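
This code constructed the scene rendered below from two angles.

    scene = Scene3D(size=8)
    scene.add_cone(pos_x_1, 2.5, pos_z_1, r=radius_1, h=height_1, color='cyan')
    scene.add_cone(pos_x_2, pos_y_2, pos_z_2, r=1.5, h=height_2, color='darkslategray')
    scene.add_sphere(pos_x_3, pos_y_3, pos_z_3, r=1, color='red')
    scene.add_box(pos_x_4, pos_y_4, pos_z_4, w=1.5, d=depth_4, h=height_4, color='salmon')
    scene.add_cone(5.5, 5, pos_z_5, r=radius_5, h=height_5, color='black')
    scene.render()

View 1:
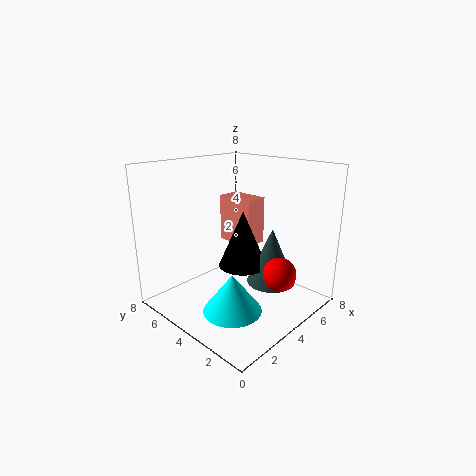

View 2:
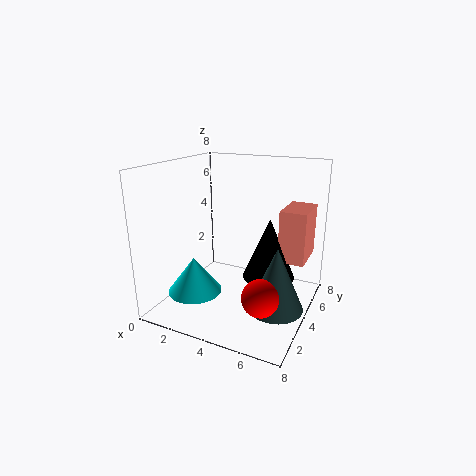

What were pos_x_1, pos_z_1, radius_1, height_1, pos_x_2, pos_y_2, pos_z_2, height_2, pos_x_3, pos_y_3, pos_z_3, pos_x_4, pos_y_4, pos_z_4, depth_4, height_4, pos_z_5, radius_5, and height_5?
pos_x_1 = 2, pos_z_1 = 1, radius_1 = 1.5, height_1 = 2, pos_x_2 = 6.5, pos_y_2 = 3.5, pos_z_2 = 0.5, height_2 = 3.5, pos_x_3 = 6, pos_y_3 = 2.5, pos_z_3 = 1.5, pos_x_4 = 6, pos_y_4 = 5, pos_z_4 = 2.5, depth_4 = 2.5, height_4 = 3, pos_z_5 = 1.5, radius_5 = 1.5, height_5 = 3.5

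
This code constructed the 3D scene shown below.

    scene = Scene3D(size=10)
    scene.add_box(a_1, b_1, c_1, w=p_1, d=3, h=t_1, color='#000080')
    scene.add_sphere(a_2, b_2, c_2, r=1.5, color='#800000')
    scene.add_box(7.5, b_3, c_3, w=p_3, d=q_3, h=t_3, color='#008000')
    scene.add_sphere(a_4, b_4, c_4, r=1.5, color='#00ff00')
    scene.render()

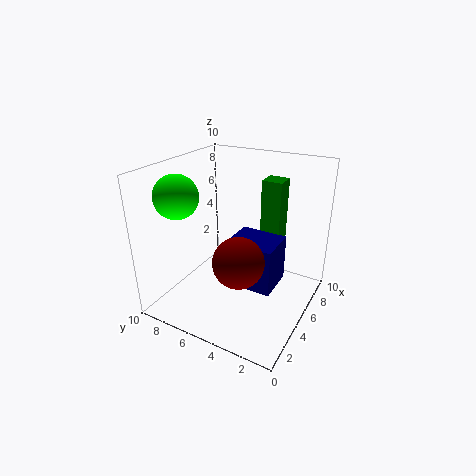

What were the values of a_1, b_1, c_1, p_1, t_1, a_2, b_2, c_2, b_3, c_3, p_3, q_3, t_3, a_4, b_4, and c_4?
a_1 = 2.5; b_1 = 1.5; c_1 = 3; p_1 = 2.5; t_1 = 3; a_2 = 1.5; b_2 = 3; c_2 = 5.5; b_3 = 3; c_3 = 4; p_3 = 1.5; q_3 = 1.5; t_3 = 4.5; a_4 = 3; b_4 = 8.5; c_4 = 8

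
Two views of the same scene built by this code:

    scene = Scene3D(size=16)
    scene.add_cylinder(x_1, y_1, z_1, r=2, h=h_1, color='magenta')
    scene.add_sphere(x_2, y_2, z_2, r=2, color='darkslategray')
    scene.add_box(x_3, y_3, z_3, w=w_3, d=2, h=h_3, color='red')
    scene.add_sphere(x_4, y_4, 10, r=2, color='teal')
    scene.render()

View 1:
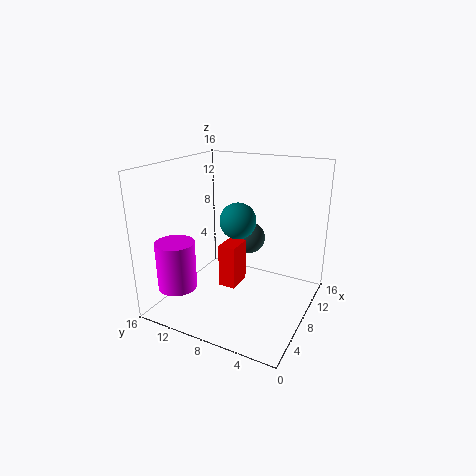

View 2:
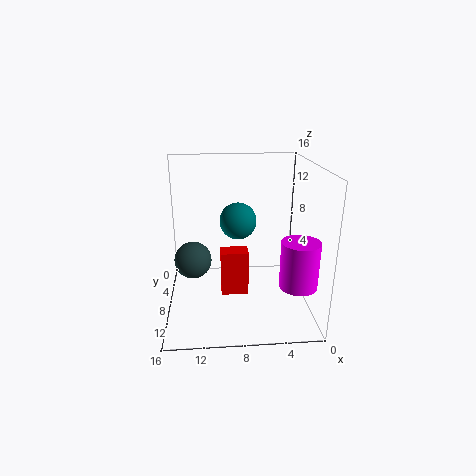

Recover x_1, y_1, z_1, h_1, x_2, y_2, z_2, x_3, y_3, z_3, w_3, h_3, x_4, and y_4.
x_1 = 2
y_1 = 12
z_1 = 4
h_1 = 5
x_2 = 13
y_2 = 9
z_2 = 6
x_3 = 7
y_3 = 8
z_3 = 2
w_3 = 3
h_3 = 5
x_4 = 8
y_4 = 8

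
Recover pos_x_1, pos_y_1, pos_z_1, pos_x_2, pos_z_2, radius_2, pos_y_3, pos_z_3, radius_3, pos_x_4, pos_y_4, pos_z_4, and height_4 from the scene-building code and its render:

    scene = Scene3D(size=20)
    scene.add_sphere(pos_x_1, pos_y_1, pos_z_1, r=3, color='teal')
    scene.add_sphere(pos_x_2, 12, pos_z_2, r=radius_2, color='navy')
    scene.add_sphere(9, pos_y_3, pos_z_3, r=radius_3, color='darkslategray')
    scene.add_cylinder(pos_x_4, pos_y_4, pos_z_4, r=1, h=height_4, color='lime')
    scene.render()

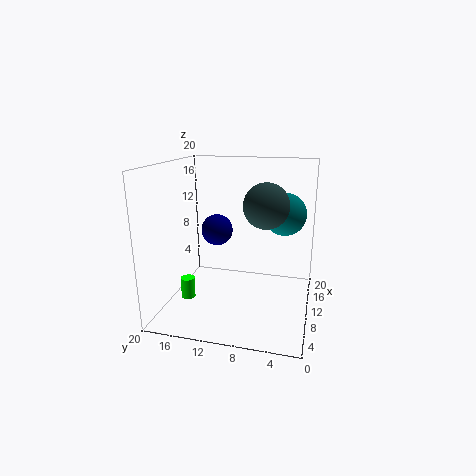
pos_x_1 = 13
pos_y_1 = 4
pos_z_1 = 13
pos_x_2 = 7
pos_z_2 = 12
radius_2 = 2
pos_y_3 = 6
pos_z_3 = 15
radius_3 = 3
pos_x_4 = 8
pos_y_4 = 17
pos_z_4 = 1
height_4 = 3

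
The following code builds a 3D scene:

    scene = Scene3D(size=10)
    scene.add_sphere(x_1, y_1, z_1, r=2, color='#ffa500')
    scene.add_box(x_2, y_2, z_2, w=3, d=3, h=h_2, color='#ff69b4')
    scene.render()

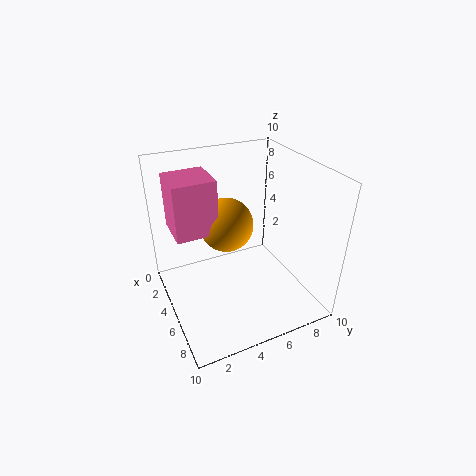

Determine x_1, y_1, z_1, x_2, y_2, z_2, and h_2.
x_1 = 3, y_1 = 5, z_1 = 5, x_2 = 1, y_2 = 1, z_2 = 5, h_2 = 4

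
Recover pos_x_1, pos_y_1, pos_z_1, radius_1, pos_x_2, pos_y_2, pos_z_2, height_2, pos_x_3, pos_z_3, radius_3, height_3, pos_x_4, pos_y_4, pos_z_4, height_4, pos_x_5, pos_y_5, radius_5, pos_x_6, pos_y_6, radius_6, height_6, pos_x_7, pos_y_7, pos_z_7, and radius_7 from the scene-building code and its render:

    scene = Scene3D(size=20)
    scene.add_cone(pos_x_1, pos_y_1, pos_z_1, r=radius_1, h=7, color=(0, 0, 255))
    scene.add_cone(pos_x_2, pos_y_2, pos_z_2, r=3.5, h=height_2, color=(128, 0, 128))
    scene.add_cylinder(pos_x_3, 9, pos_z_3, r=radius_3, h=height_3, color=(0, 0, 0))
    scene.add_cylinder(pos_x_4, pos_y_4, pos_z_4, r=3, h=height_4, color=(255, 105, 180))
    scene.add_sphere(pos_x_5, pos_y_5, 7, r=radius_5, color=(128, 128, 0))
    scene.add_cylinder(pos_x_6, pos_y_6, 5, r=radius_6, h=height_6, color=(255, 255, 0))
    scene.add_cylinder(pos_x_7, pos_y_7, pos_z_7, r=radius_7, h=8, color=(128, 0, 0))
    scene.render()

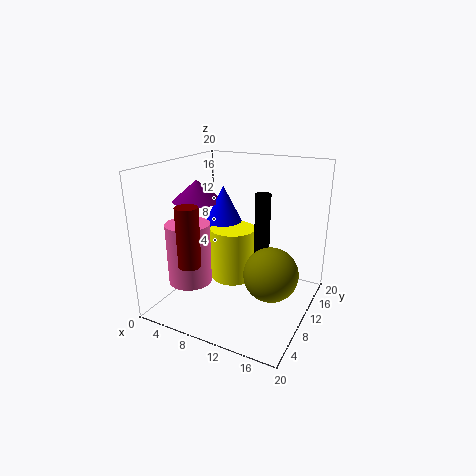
pos_x_1 = 7.5
pos_y_1 = 10.5
pos_z_1 = 10
radius_1 = 3.5
pos_x_2 = 3.5
pos_y_2 = 10
pos_z_2 = 14.5
height_2 = 3
pos_x_3 = 14
pos_z_3 = 8
radius_3 = 1
height_3 = 9
pos_x_4 = 4.5
pos_y_4 = 6
pos_z_4 = 4
height_4 = 8.5
pos_x_5 = 16
pos_y_5 = 7.5
radius_5 = 3.5
pos_x_6 = 10
pos_y_6 = 8.5
radius_6 = 3
height_6 = 7
pos_x_7 = 6
pos_y_7 = 4
pos_z_7 = 7.5
radius_7 = 1.5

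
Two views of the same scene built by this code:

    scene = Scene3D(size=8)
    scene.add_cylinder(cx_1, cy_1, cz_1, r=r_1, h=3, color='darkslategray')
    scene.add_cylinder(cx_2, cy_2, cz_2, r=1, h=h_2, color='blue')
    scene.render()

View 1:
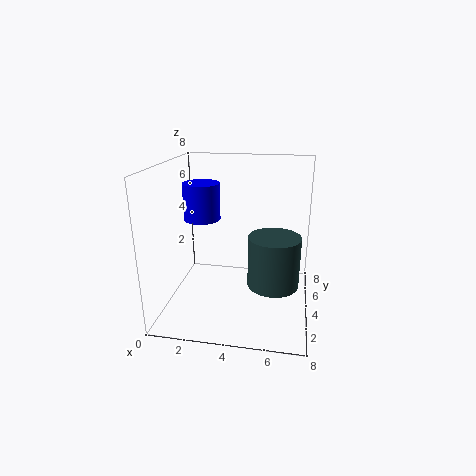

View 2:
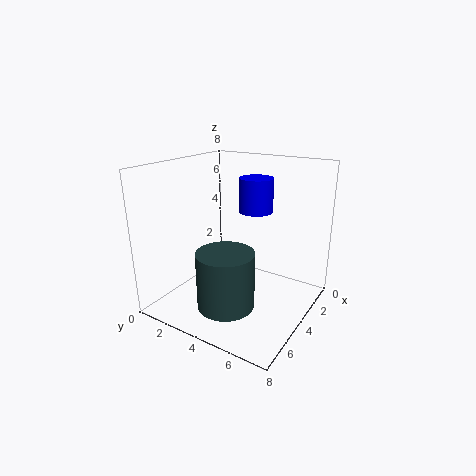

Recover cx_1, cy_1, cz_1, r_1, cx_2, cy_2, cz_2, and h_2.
cx_1 = 6, cy_1 = 4.5, cz_1 = 1, r_1 = 1.5, cx_2 = 2, cy_2 = 4, cz_2 = 5, h_2 = 2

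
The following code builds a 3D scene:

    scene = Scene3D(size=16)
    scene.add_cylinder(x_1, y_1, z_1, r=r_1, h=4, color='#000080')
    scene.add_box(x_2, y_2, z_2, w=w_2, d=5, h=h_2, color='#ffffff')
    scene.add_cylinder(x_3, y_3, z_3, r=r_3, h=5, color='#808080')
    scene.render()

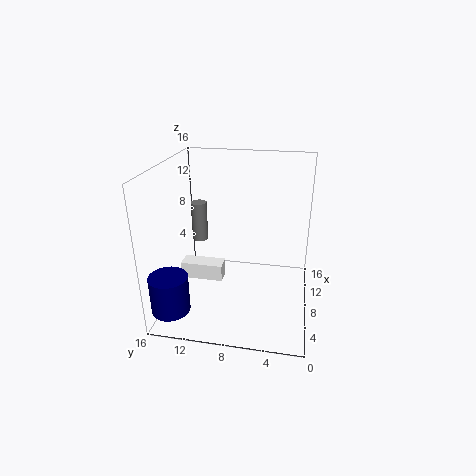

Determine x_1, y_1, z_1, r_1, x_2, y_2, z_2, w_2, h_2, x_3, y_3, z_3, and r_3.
x_1 = 2, y_1 = 14, z_1 = 2, r_1 = 2, x_2 = 8, y_2 = 10, z_2 = 2, w_2 = 2, h_2 = 2, x_3 = 13, y_3 = 14, z_3 = 5, r_3 = 1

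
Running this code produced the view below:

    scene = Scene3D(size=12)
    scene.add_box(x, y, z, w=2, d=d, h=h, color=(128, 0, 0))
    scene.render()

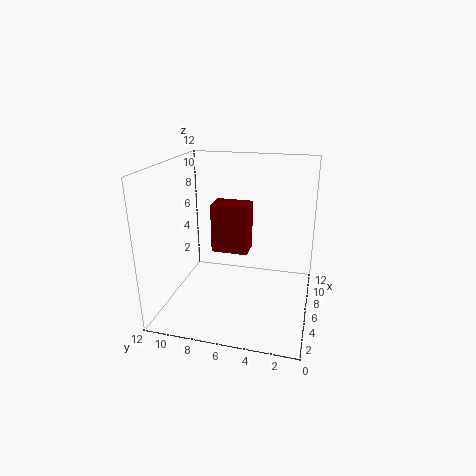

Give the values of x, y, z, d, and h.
x = 5
y = 5
z = 5
d = 3
h = 4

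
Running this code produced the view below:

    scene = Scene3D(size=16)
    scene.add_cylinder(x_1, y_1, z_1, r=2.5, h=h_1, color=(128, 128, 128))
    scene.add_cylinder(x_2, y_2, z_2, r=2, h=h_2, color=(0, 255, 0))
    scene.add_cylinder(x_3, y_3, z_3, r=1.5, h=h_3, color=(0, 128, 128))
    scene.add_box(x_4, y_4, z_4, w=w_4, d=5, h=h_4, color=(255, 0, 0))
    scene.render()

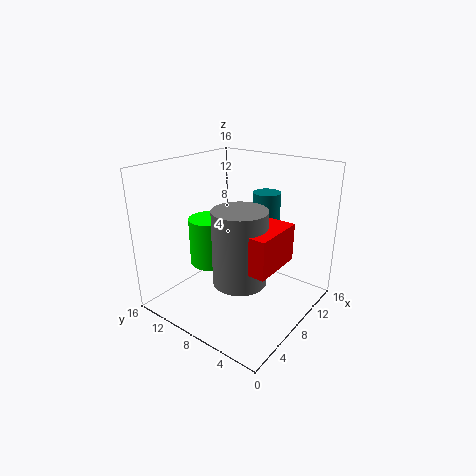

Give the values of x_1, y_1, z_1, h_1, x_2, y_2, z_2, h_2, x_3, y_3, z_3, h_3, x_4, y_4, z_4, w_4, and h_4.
x_1 = 3, y_1 = 4, z_1 = 6.5, h_1 = 7, x_2 = 3, y_2 = 7.5, z_2 = 7.5, h_2 = 4.5, x_3 = 10.5, y_3 = 6, z_3 = 8, h_3 = 5, x_4 = 1.5, y_4 = 0.5, z_4 = 8.5, w_4 = 5, h_4 = 3.5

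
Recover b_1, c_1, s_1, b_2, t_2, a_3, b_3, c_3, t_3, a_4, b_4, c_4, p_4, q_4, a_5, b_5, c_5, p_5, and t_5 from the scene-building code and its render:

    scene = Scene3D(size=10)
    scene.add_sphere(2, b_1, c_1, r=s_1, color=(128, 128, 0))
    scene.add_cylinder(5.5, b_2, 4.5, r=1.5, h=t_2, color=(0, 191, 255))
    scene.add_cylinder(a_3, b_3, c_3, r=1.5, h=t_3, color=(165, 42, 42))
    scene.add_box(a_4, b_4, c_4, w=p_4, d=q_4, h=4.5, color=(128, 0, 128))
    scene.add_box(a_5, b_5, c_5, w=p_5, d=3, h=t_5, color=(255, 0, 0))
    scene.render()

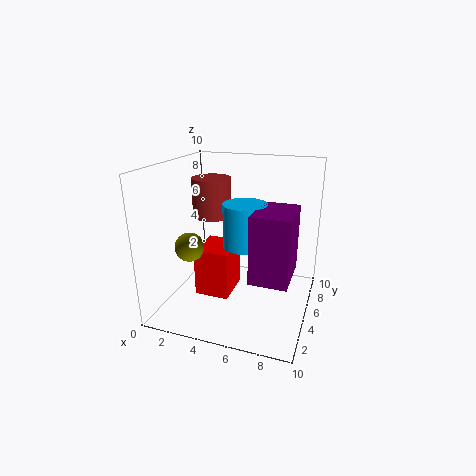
b_1 = 3.5
c_1 = 4.5
s_1 = 1
b_2 = 5
t_2 = 3
a_3 = 2
b_3 = 7.5
c_3 = 5.5
t_3 = 3
a_4 = 6.5
b_4 = 2.5
c_4 = 3
p_4 = 2.5
q_4 = 3.5
a_5 = 2
b_5 = 4
c_5 = 0.5
p_5 = 2.5
t_5 = 3.5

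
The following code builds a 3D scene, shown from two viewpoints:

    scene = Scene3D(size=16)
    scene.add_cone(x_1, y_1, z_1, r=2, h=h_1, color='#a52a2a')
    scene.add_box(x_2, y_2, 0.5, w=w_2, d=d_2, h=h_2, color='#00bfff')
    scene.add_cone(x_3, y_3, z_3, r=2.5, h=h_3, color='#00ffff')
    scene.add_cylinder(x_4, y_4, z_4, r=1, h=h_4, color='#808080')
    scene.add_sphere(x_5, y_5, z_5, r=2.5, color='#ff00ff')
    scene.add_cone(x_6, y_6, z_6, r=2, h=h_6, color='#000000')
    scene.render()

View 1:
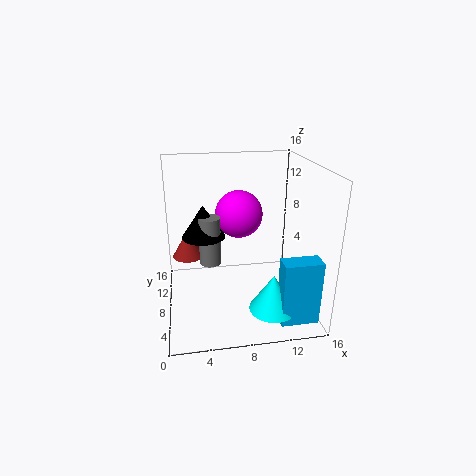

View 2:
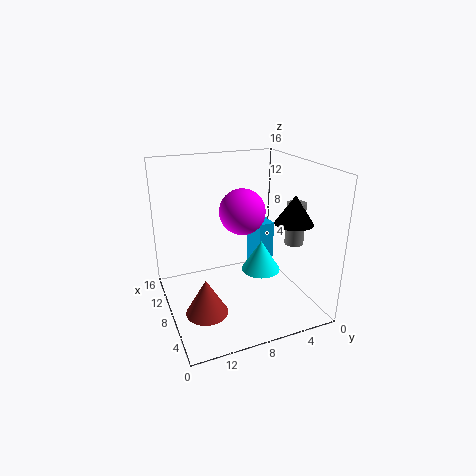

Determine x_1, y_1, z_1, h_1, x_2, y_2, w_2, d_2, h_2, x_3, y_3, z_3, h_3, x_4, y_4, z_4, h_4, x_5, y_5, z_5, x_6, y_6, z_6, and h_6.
x_1 = 2.5
y_1 = 13.5
z_1 = 3.5
h_1 = 3.5
x_2 = 11.5
y_2 = 1.5
w_2 = 4
d_2 = 2
h_2 = 7
x_3 = 11
y_3 = 3.5
z_3 = 1.5
h_3 = 4
x_4 = 4.5
y_4 = 3
z_4 = 8
h_4 = 4.5
x_5 = 8
y_5 = 7.5
z_5 = 11
x_6 = 4
y_6 = 3.5
z_6 = 10.5
h_6 = 3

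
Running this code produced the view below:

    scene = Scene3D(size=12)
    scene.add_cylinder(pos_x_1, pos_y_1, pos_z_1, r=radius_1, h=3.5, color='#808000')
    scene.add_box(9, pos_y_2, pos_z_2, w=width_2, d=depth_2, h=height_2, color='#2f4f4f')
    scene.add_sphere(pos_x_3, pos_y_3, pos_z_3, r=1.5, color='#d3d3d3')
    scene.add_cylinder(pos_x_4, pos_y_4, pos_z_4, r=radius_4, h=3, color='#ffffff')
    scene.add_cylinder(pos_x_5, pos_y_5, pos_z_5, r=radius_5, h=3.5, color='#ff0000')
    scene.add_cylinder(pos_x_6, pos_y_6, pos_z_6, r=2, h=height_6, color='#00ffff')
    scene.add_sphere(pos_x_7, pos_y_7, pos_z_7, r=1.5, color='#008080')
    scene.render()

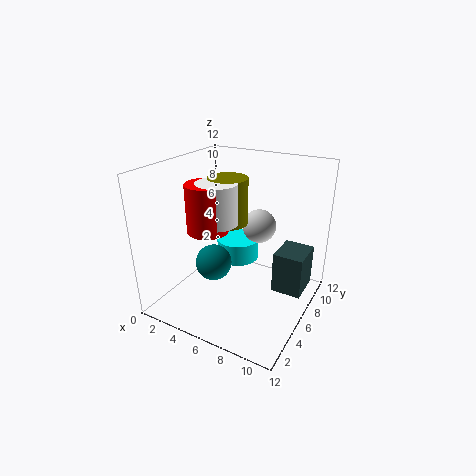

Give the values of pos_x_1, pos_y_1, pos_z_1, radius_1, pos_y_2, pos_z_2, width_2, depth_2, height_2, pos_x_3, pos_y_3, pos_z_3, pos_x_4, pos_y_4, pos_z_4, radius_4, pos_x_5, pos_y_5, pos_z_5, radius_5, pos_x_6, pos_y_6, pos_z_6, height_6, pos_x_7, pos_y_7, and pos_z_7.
pos_x_1 = 6; pos_y_1 = 4.5; pos_z_1 = 8; radius_1 = 1.5; pos_y_2 = 6.5; pos_z_2 = 1.5; width_2 = 2.5; depth_2 = 3; height_2 = 3.5; pos_x_3 = 6.5; pos_y_3 = 9; pos_z_3 = 6; pos_x_4 = 6; pos_y_4 = 3; pos_z_4 = 8.5; radius_4 = 1.5; pos_x_5 = 5.5; pos_y_5 = 2.5; pos_z_5 = 8; radius_5 = 1.5; pos_x_6 = 4; pos_y_6 = 9.5; pos_z_6 = 2; height_6 = 2; pos_x_7 = 4.5; pos_y_7 = 4.5; pos_z_7 = 4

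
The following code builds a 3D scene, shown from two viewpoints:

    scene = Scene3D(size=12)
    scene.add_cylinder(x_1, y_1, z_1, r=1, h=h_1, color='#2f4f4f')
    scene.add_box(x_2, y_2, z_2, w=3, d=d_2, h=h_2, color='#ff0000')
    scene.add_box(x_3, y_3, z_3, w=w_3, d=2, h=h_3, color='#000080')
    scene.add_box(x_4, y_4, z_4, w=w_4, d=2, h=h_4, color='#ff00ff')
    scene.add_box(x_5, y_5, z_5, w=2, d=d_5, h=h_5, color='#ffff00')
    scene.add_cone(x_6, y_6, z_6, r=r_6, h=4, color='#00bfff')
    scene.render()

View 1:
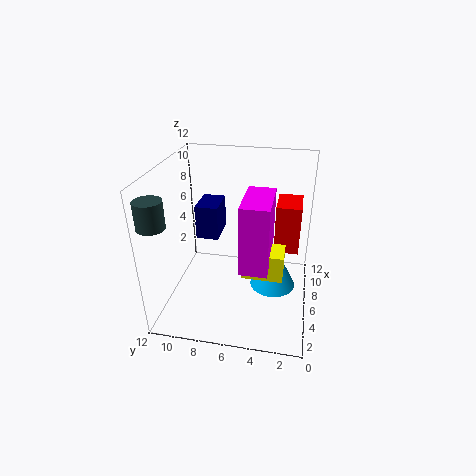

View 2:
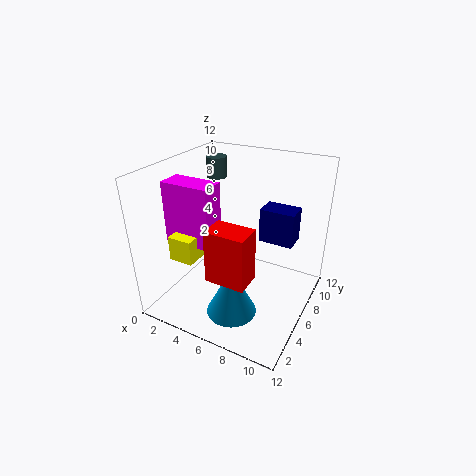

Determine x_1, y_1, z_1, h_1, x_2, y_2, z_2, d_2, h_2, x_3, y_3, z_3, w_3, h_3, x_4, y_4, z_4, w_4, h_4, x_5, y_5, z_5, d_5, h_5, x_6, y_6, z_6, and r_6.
x_1 = 1, y_1 = 11, z_1 = 9, h_1 = 2, x_2 = 6, y_2 = 1, z_2 = 5, d_2 = 2, h_2 = 4, x_3 = 7, y_3 = 8, z_3 = 5, w_3 = 3, h_3 = 3, x_4 = 1, y_4 = 3, z_4 = 6, w_4 = 4, h_4 = 5, x_5 = 2, y_5 = 2, z_5 = 5, d_5 = 3, h_5 = 2, x_6 = 7, y_6 = 3, z_6 = 1, r_6 = 2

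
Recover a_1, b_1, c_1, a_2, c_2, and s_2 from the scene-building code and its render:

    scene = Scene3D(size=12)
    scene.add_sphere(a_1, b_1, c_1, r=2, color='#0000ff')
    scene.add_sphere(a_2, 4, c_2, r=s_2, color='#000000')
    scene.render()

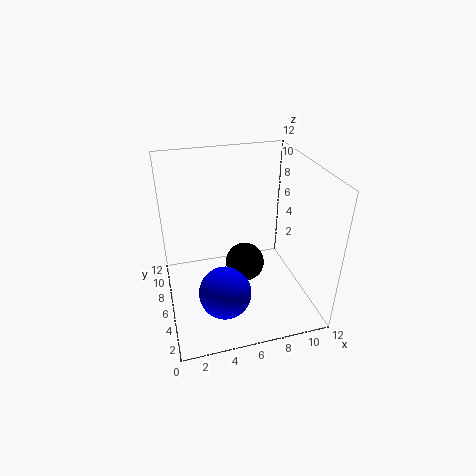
a_1 = 4; b_1 = 2.5; c_1 = 3.5; a_2 = 6; c_2 = 5; s_2 = 1.5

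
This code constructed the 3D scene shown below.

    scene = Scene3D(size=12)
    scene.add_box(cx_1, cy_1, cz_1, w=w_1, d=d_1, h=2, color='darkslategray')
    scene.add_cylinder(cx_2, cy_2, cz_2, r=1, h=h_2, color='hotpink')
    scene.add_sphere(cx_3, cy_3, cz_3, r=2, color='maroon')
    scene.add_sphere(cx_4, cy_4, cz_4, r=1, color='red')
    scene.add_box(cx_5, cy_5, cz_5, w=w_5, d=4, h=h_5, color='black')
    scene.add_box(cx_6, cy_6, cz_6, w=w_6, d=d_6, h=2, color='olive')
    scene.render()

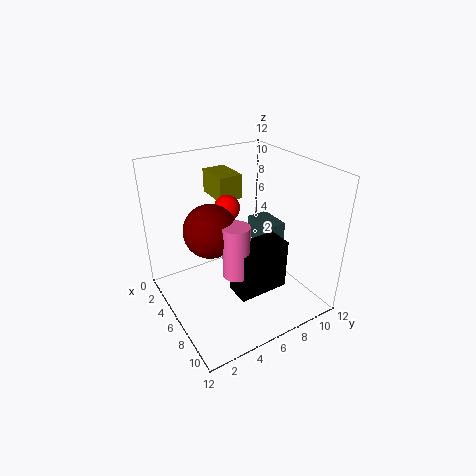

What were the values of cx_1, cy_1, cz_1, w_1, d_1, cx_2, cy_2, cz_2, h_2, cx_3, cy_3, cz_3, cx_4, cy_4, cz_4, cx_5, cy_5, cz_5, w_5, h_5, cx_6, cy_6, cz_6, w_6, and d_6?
cx_1 = 3; cy_1 = 9; cz_1 = 4; w_1 = 3; d_1 = 2; cx_2 = 9; cy_2 = 4; cz_2 = 5; h_2 = 4; cx_3 = 7; cy_3 = 3; cz_3 = 8; cx_4 = 6; cy_4 = 5; cz_4 = 9; cx_5 = 8; cy_5 = 4; cz_5 = 3; w_5 = 2; h_5 = 4; cx_6 = 2; cy_6 = 5; cz_6 = 9; w_6 = 3; d_6 = 2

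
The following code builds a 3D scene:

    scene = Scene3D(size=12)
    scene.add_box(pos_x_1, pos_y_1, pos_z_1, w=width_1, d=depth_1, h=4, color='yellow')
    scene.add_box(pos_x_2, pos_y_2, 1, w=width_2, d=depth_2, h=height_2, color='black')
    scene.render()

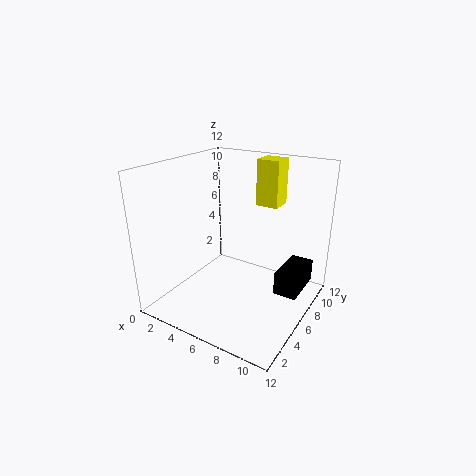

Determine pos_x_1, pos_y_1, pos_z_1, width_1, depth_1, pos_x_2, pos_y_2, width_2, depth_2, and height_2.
pos_x_1 = 6, pos_y_1 = 9, pos_z_1 = 8, width_1 = 2, depth_1 = 2, pos_x_2 = 9, pos_y_2 = 7, width_2 = 2, depth_2 = 4, height_2 = 2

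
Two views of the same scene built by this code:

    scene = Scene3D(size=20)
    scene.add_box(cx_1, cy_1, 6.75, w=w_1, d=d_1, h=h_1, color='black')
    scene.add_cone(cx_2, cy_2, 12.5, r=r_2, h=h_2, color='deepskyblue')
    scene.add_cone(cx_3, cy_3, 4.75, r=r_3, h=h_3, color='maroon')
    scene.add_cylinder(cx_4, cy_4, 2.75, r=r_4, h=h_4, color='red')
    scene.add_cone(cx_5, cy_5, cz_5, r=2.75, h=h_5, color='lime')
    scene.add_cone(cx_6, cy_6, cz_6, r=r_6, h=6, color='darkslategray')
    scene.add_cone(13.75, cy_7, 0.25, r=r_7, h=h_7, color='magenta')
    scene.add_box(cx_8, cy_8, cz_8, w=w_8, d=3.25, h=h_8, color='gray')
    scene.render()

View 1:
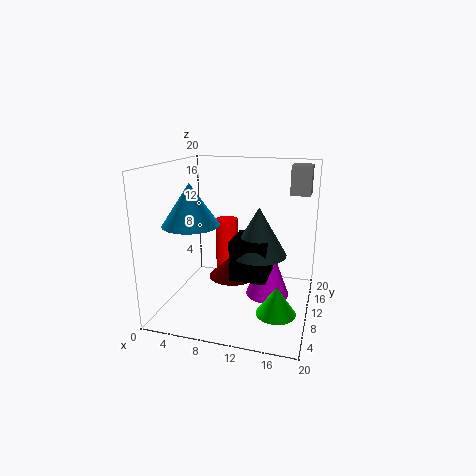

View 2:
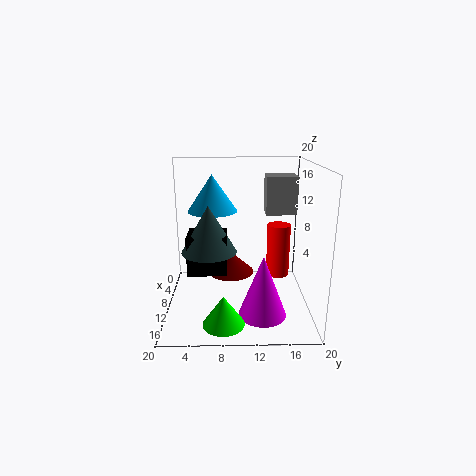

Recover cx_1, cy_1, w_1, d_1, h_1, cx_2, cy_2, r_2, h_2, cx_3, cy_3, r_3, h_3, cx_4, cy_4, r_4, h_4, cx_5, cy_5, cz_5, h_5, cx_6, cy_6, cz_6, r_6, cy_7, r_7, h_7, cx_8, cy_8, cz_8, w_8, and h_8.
cx_1 = 10.75, cy_1 = 3.5, w_1 = 4.5, d_1 = 5, h_1 = 5, cx_2 = 4.75, cy_2 = 6.25, r_2 = 3.75, h_2 = 5.5, cx_3 = 9.5, cy_3 = 9, r_3 = 3.25, h_3 = 3, cx_4 = 6.25, cy_4 = 16.25, r_4 = 1.75, h_4 = 8, cx_5 = 16, cy_5 = 8, cz_5 = 0.25, h_5 = 4, cx_6 = 13.75, cy_6 = 6.25, cz_6 = 9.5, r_6 = 3.5, cy_7 = 13.25, r_7 = 3.25, h_7 = 8.5, cx_8 = 16.5, cy_8 = 12.75, cz_8 = 15.75, w_8 = 2.75, h_8 = 4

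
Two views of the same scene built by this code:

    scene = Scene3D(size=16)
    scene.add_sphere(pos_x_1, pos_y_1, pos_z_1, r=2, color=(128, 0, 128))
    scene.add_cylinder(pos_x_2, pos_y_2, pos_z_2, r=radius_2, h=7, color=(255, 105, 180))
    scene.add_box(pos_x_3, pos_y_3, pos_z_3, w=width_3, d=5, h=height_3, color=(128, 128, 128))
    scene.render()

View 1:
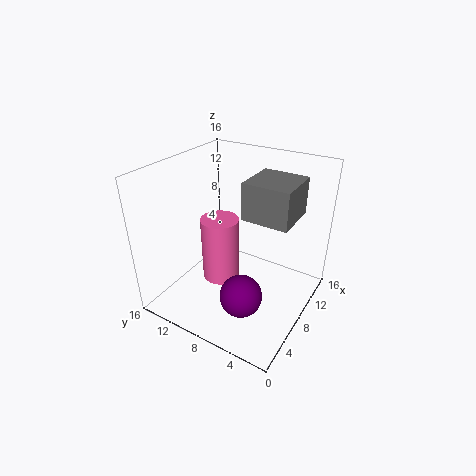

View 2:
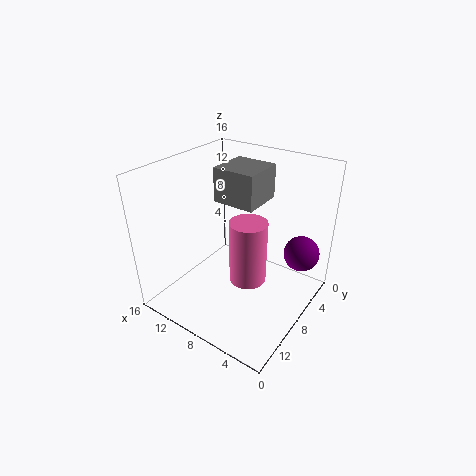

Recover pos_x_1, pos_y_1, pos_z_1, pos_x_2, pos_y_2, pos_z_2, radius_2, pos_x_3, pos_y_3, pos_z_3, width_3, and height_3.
pos_x_1 = 2
pos_y_1 = 4
pos_z_1 = 6
pos_x_2 = 6
pos_y_2 = 9
pos_z_2 = 4
radius_2 = 2
pos_x_3 = 7
pos_y_3 = 2
pos_z_3 = 11
width_3 = 5
height_3 = 4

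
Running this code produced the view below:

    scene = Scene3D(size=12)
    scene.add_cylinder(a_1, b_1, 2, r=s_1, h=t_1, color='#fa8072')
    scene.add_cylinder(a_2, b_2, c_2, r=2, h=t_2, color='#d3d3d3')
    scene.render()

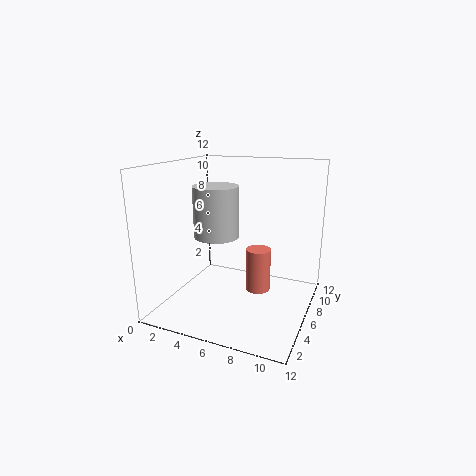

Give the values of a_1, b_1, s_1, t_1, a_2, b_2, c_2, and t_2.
a_1 = 8
b_1 = 5.5
s_1 = 1
t_1 = 3.5
a_2 = 3.5
b_2 = 7
c_2 = 5.5
t_2 = 4.5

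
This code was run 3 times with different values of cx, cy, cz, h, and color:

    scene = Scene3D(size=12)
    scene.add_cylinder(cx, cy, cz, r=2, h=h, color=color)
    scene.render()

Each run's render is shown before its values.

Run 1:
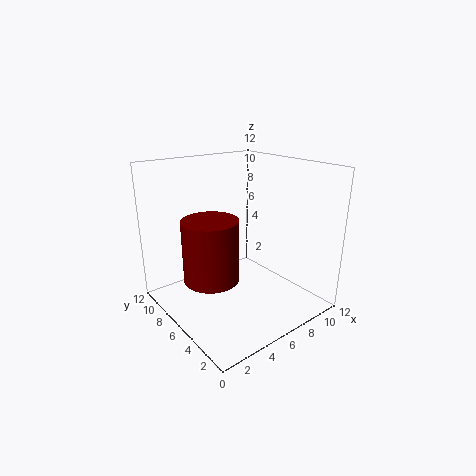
cx = 2
cy = 4
cz = 4.5
h = 4.5
color = 'maroon'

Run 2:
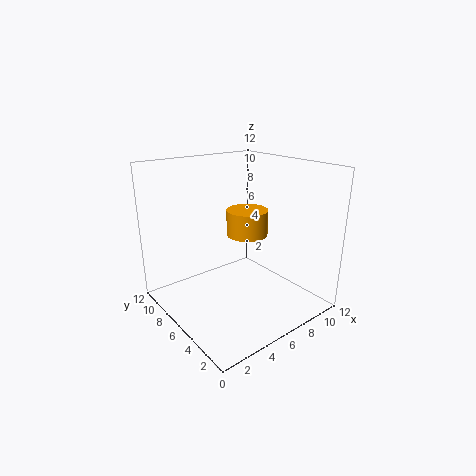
cx = 9.5
cy = 9
cz = 4.5
h = 2.5
color = 'orange'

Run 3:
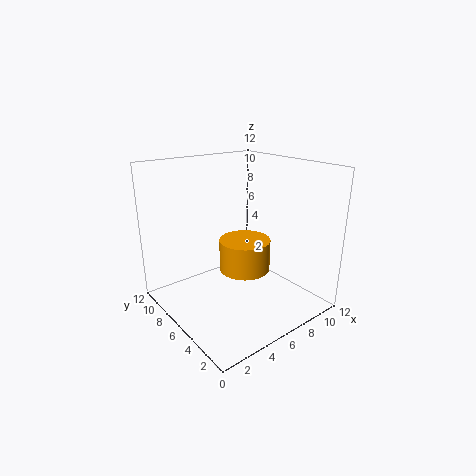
cx = 5.5
cy = 4.5
cz = 4
h = 2.5
color = 'orange'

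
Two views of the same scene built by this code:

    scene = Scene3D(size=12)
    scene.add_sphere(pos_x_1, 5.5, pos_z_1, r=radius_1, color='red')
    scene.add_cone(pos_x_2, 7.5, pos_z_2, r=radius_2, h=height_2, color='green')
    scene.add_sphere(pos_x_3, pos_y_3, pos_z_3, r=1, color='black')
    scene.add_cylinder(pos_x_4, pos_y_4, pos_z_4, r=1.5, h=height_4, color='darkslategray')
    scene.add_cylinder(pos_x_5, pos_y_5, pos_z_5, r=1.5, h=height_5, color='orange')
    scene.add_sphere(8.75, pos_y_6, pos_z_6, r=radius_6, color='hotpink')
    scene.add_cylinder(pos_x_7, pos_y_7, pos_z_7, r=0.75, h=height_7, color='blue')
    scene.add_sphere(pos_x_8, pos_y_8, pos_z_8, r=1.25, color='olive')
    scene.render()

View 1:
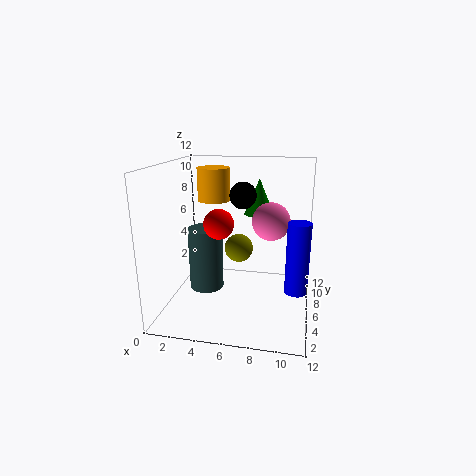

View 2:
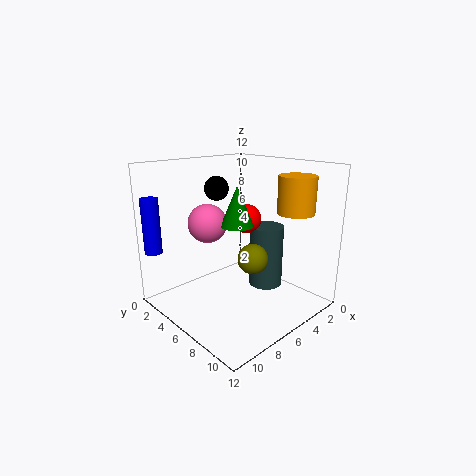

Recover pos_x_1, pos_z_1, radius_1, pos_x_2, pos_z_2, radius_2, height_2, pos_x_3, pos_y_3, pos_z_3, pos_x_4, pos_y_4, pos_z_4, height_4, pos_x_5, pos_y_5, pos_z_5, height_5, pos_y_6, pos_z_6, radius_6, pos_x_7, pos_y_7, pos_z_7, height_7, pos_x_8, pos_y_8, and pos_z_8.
pos_x_1 = 4.5; pos_z_1 = 7.25; radius_1 = 1.25; pos_x_2 = 7.5; pos_z_2 = 7.75; radius_2 = 1.25; height_2 = 3; pos_x_3 = 6.75; pos_y_3 = 4.25; pos_z_3 = 10; pos_x_4 = 3; pos_y_4 = 6.5; pos_z_4 = 1; height_4 = 5.5; pos_x_5 = 3; pos_y_5 = 9.5; pos_z_5 = 8.25; height_5 = 3; pos_y_6 = 5.5; pos_z_6 = 7.75; radius_6 = 1.5; pos_x_7 = 11; pos_y_7 = 0.75; pos_z_7 = 4.5; height_7 = 4.75; pos_x_8 = 5.75; pos_y_8 = 7.5; pos_z_8 = 4.5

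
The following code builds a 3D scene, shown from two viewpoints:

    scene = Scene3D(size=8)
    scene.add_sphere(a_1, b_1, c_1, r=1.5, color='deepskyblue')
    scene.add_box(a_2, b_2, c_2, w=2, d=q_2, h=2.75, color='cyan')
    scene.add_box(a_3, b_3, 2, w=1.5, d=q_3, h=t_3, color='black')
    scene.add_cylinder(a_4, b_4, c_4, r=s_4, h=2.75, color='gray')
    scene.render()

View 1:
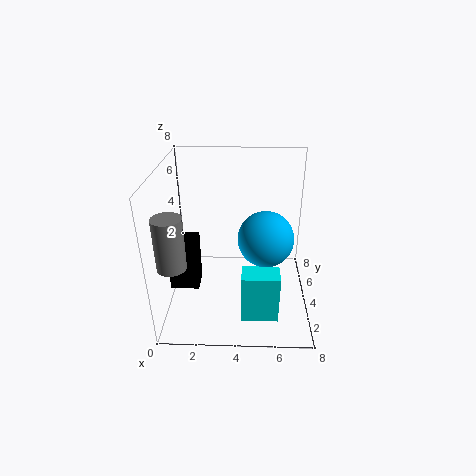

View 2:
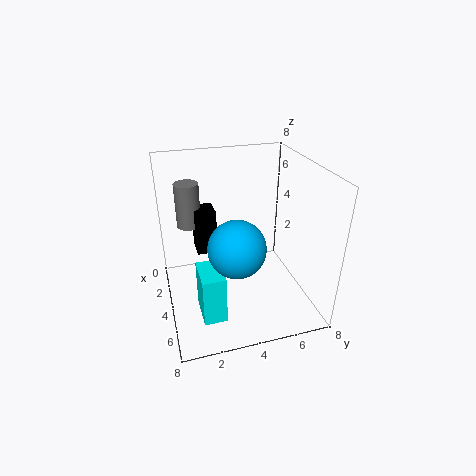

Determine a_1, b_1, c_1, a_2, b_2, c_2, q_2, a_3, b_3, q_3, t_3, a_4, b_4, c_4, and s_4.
a_1 = 5.5
b_1 = 3.5
c_1 = 4.25
a_2 = 4.25
b_2 = 1.5
c_2 = 0.25
q_2 = 1.25
a_3 = 0.5
b_3 = 2
q_3 = 1.25
t_3 = 2.75
a_4 = 0.75
b_4 = 1.75
c_4 = 3.5
s_4 = 0.75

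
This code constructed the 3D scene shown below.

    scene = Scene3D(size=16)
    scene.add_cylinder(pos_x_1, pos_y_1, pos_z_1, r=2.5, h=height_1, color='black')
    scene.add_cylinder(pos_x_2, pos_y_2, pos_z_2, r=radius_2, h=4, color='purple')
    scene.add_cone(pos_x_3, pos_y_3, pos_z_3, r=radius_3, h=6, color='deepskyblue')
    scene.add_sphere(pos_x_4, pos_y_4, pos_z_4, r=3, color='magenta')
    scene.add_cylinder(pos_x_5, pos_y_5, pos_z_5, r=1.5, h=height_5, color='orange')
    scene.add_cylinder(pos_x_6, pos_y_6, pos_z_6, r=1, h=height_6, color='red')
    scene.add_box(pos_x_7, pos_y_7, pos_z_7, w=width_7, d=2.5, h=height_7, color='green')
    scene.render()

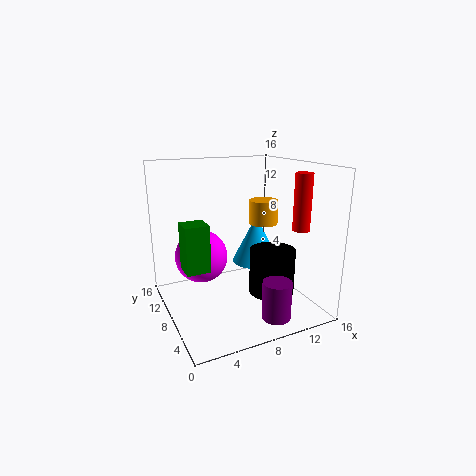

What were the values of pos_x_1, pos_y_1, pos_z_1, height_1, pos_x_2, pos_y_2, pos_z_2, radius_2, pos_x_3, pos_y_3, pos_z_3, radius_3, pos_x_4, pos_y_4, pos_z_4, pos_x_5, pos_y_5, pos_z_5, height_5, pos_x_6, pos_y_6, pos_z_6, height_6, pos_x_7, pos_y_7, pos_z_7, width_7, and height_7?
pos_x_1 = 11
pos_y_1 = 5.5
pos_z_1 = 2
height_1 = 5
pos_x_2 = 9.5
pos_y_2 = 2
pos_z_2 = 1
radius_2 = 1.5
pos_x_3 = 12.5
pos_y_3 = 12
pos_z_3 = 3
radius_3 = 3
pos_x_4 = 4.5
pos_y_4 = 10.5
pos_z_4 = 5.5
pos_x_5 = 10
pos_y_5 = 6
pos_z_5 = 10
height_5 = 2.5
pos_x_6 = 15
pos_y_6 = 6
pos_z_6 = 8.5
height_6 = 6.5
pos_x_7 = 1.5
pos_y_7 = 6
pos_z_7 = 5.5
width_7 = 2.5
height_7 = 5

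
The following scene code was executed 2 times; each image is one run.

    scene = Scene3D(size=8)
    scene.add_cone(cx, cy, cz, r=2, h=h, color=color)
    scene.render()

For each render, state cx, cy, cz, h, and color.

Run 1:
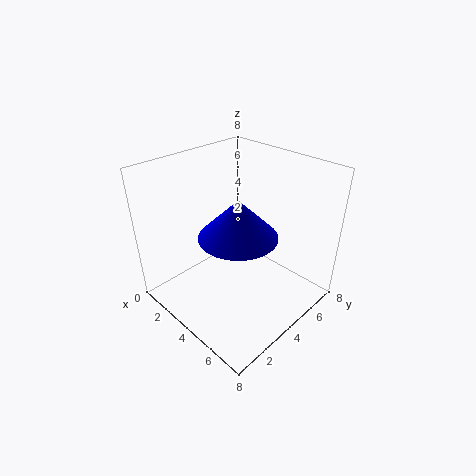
cx = 5, cy = 3, cz = 5, h = 2, color = 'blue'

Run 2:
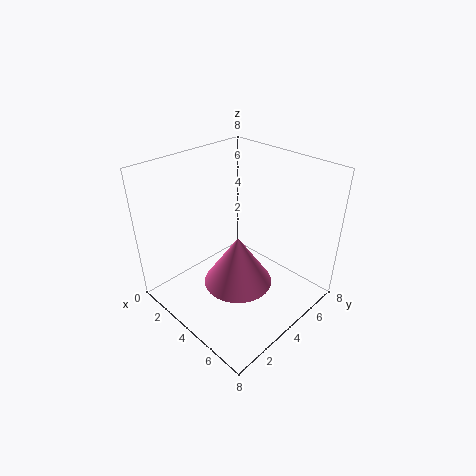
cx = 4, cy = 4, cz = 1, h = 3, color = 'hotpink'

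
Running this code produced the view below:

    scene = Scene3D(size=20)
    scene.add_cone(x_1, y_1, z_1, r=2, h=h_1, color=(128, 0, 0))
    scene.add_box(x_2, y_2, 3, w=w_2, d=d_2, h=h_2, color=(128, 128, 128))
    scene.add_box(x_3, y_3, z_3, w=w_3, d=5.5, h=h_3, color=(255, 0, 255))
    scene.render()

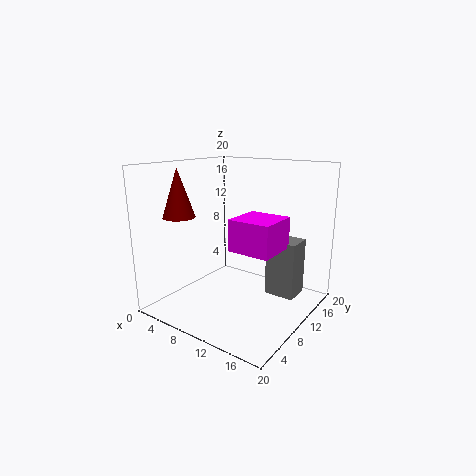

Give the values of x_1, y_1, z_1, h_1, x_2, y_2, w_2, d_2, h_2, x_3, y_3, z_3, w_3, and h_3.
x_1 = 6.5; y_1 = 2.5; z_1 = 14; h_1 = 6; x_2 = 14.5; y_2 = 10; w_2 = 4; d_2 = 3.5; h_2 = 7.5; x_3 = 12; y_3 = 5; z_3 = 10; w_3 = 5.5; h_3 = 4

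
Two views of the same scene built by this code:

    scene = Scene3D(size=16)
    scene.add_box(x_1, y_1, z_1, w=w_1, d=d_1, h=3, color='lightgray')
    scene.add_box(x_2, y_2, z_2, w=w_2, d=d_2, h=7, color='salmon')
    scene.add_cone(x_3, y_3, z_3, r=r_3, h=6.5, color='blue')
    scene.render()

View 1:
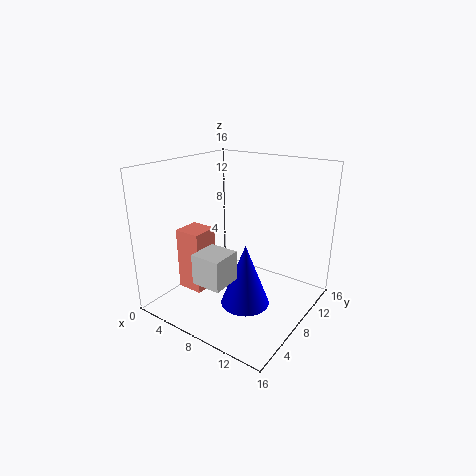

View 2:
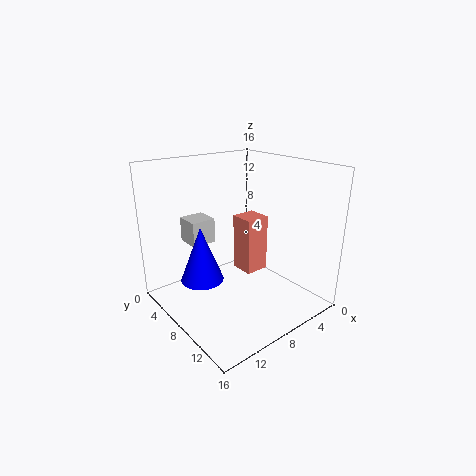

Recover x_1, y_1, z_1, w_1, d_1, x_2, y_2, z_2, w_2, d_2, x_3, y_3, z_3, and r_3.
x_1 = 8; y_1 = 0.5; z_1 = 6; w_1 = 3; d_1 = 3; x_2 = 2.5; y_2 = 4; z_2 = 2; w_2 = 3; d_2 = 3; x_3 = 11; y_3 = 5; z_3 = 2.5; r_3 = 2.5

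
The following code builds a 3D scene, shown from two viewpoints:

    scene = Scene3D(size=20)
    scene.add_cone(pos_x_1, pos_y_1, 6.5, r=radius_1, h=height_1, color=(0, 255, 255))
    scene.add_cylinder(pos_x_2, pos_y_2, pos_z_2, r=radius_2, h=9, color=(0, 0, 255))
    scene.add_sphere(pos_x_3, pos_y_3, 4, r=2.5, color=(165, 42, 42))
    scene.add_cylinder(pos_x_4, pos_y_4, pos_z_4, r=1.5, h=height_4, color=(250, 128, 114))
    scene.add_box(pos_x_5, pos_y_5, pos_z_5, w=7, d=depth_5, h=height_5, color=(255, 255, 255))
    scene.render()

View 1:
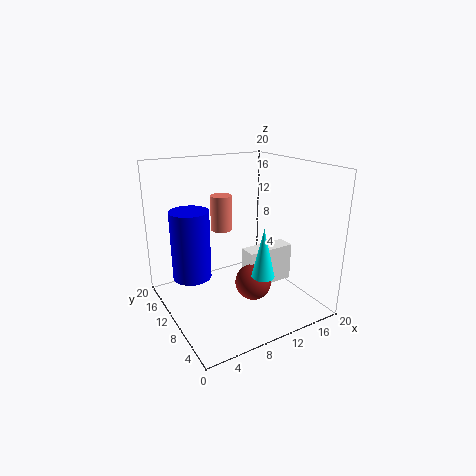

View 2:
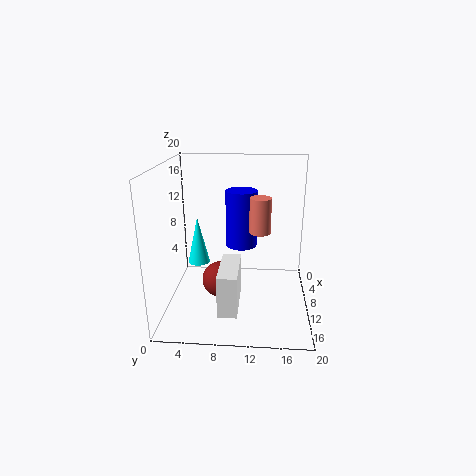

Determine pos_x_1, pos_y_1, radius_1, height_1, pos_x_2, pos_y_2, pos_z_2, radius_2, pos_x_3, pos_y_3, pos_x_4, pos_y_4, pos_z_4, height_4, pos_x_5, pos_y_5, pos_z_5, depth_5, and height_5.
pos_x_1 = 10.5, pos_y_1 = 4.5, radius_1 = 1.5, height_1 = 6.5, pos_x_2 = 3, pos_y_2 = 10, pos_z_2 = 6, radius_2 = 2.5, pos_x_3 = 11, pos_y_3 = 7.5, pos_x_4 = 9, pos_y_4 = 13, pos_z_4 = 10.5, height_4 = 5, pos_x_5 = 11, pos_y_5 = 8, pos_z_5 = 2.5, depth_5 = 2.5, height_5 = 5.5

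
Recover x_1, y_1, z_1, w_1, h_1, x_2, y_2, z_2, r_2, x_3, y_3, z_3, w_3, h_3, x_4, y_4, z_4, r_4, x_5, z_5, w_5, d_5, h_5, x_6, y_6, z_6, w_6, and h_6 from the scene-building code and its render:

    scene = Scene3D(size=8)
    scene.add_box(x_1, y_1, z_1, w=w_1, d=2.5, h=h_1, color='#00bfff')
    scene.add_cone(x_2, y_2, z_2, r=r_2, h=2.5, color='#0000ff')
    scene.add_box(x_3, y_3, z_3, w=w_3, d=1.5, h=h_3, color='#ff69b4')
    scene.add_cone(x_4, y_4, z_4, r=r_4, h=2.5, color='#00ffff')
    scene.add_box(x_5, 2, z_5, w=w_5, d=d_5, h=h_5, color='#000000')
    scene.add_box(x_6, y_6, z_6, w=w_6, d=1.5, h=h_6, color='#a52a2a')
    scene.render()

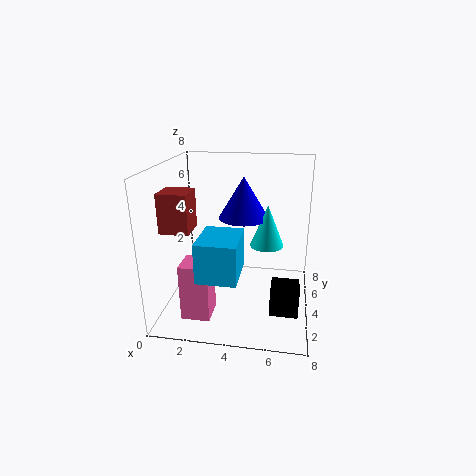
x_1 = 2.5, y_1 = 0.5, z_1 = 3, w_1 = 2, h_1 = 2, x_2 = 4, y_2 = 6, z_2 = 4.5, r_2 = 1.5, x_3 = 1.5, y_3 = 1, z_3 = 0.5, w_3 = 1.5, h_3 = 3, x_4 = 5.5, y_4 = 5.5, z_4 = 3, r_4 = 1, x_5 = 6, z_5 = 0.5, w_5 = 1.5, d_5 = 1.5, h_5 = 1.5, x_6 = 0.5, y_6 = 1.5, z_6 = 5, w_6 = 1.5, h_6 = 2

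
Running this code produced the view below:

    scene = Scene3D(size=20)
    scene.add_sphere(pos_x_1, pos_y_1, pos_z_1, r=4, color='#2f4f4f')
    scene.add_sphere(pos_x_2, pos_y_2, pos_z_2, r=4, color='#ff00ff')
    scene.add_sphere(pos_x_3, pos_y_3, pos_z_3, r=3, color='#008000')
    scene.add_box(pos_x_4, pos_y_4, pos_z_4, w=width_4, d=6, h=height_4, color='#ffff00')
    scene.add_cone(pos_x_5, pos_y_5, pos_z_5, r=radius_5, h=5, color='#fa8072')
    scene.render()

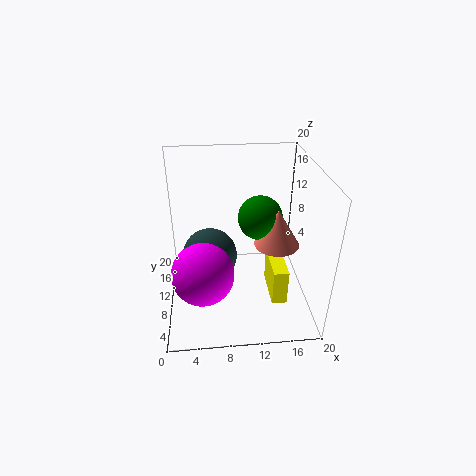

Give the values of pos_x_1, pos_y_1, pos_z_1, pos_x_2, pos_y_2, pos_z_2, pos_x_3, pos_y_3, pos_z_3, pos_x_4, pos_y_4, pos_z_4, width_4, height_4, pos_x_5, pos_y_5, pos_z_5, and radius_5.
pos_x_1 = 6
pos_y_1 = 12
pos_z_1 = 6
pos_x_2 = 5
pos_y_2 = 5
pos_z_2 = 8
pos_x_3 = 13
pos_y_3 = 10
pos_z_3 = 13
pos_x_4 = 14
pos_y_4 = 4
pos_z_4 = 3
width_4 = 2
height_4 = 5
pos_x_5 = 15
pos_y_5 = 8
pos_z_5 = 10
radius_5 = 3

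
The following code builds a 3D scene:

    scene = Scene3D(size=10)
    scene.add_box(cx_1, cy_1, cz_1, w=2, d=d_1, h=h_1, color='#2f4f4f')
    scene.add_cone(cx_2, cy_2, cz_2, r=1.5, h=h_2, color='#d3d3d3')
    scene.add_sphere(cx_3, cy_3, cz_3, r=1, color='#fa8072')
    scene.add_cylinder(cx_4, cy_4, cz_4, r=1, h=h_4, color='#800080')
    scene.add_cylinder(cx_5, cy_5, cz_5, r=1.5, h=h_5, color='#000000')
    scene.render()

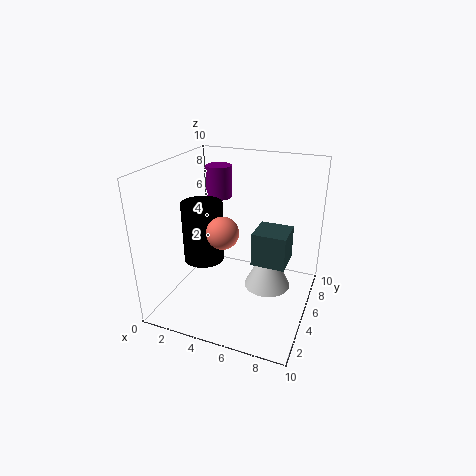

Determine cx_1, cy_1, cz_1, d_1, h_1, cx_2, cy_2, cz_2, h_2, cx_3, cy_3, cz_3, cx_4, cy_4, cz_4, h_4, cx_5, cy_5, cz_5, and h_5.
cx_1 = 7, cy_1 = 2, cz_1 = 5, d_1 = 2, h_1 = 2, cx_2 = 7.5, cy_2 = 4, cz_2 = 2.5, h_2 = 3, cx_3 = 5, cy_3 = 2.5, cz_3 = 6.5, cx_4 = 2, cy_4 = 8.5, cz_4 = 6.5, h_4 = 2.5, cx_5 = 2, cy_5 = 5.5, cz_5 = 2.5, h_5 = 4.5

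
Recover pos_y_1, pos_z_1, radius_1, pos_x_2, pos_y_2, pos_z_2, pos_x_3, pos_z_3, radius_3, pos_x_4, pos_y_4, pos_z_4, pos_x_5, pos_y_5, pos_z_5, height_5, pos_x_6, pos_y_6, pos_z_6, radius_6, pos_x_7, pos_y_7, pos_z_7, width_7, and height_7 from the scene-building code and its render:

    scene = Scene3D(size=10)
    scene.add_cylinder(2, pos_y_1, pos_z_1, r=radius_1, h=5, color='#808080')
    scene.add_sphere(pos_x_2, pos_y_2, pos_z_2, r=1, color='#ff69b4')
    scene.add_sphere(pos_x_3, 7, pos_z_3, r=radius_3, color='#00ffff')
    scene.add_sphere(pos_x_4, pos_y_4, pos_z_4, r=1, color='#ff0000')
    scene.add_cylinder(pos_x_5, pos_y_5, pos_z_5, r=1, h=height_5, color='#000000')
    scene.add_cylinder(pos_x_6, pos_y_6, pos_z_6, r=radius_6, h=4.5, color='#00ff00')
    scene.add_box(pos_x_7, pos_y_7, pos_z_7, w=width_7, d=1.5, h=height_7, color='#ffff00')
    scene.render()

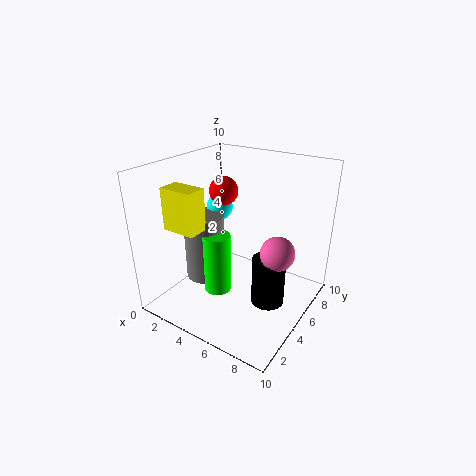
pos_y_1 = 5
pos_z_1 = 1
radius_1 = 1.5
pos_x_2 = 9
pos_y_2 = 3
pos_z_2 = 6
pos_x_3 = 2
pos_z_3 = 6
radius_3 = 1
pos_x_4 = 3.5
pos_y_4 = 5.5
pos_z_4 = 8
pos_x_5 = 8.5
pos_y_5 = 3
pos_z_5 = 2.5
height_5 = 3
pos_x_6 = 3.5
pos_y_6 = 4.5
pos_z_6 = 0.5
radius_6 = 1
pos_x_7 = 0.5
pos_y_7 = 2.5
pos_z_7 = 5.5
width_7 = 2.5
height_7 = 3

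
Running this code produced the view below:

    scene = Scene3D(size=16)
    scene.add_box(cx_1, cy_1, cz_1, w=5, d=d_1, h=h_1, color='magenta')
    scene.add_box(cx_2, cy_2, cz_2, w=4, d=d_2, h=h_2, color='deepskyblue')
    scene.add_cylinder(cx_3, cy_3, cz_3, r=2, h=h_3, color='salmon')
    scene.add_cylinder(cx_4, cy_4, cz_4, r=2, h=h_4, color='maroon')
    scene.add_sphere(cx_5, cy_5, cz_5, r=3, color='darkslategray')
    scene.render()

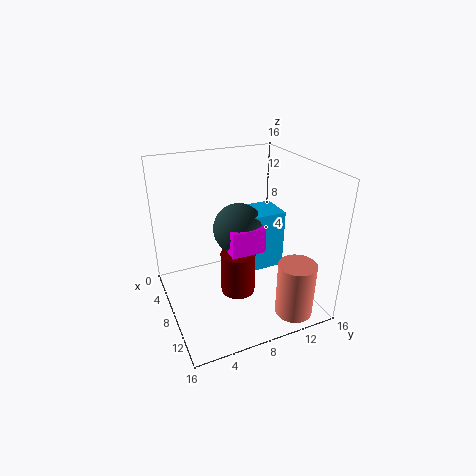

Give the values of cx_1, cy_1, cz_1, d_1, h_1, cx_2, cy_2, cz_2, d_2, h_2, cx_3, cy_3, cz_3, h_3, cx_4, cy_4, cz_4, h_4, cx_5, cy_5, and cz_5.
cx_1 = 4
cy_1 = 7
cz_1 = 6
d_1 = 4
h_1 = 3
cx_2 = 4
cy_2 = 9
cz_2 = 3
d_2 = 5
h_2 = 7
cx_3 = 14
cy_3 = 12
cz_3 = 1
h_3 = 6
cx_4 = 8
cy_4 = 8
cz_4 = 1
h_4 = 5
cx_5 = 6
cy_5 = 9
cz_5 = 8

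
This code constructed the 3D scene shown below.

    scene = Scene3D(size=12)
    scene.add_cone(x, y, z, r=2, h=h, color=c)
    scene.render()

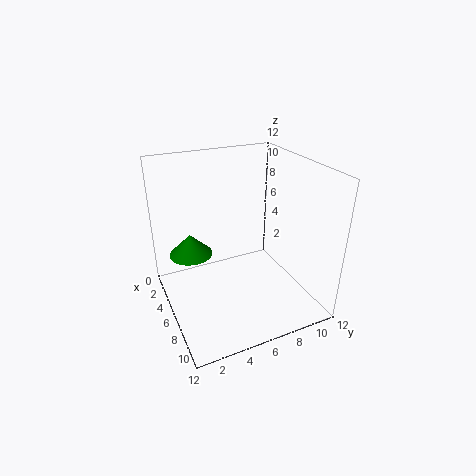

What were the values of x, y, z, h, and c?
x = 2; y = 3; z = 3; h = 2; c = 'green'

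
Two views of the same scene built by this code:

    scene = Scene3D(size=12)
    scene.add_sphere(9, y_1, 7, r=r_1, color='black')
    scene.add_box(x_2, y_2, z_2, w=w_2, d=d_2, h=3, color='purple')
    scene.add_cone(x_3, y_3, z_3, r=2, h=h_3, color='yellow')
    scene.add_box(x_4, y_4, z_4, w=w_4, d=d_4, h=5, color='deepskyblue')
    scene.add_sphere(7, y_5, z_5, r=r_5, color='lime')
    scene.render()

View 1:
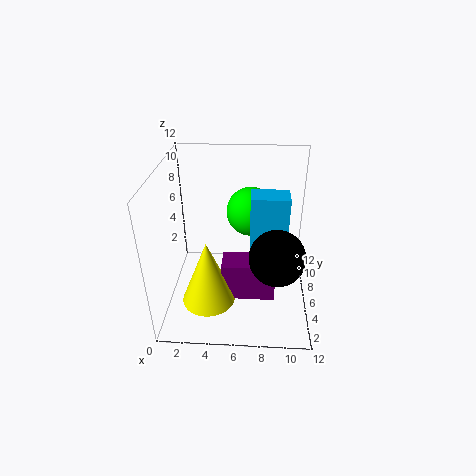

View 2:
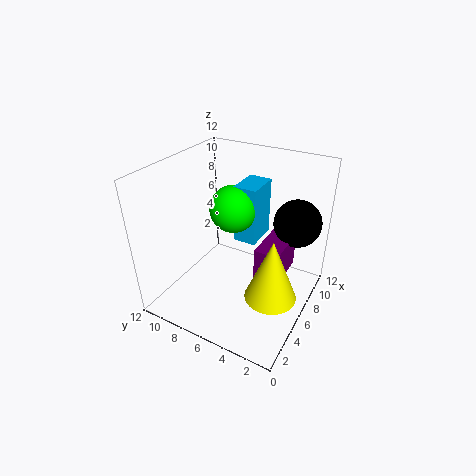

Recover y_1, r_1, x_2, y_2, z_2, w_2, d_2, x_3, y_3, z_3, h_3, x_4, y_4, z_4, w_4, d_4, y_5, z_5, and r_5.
y_1 = 2
r_1 = 2
x_2 = 5
y_2 = 2
z_2 = 3
w_2 = 4
d_2 = 2
x_3 = 4
y_3 = 2
z_3 = 3
h_3 = 5
x_4 = 7
y_4 = 5
z_4 = 5
w_4 = 3
d_4 = 2
y_5 = 7
z_5 = 8
r_5 = 2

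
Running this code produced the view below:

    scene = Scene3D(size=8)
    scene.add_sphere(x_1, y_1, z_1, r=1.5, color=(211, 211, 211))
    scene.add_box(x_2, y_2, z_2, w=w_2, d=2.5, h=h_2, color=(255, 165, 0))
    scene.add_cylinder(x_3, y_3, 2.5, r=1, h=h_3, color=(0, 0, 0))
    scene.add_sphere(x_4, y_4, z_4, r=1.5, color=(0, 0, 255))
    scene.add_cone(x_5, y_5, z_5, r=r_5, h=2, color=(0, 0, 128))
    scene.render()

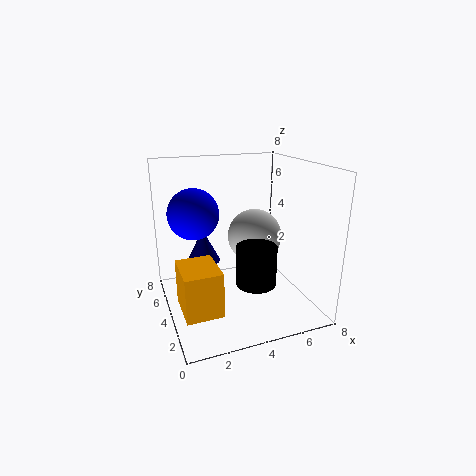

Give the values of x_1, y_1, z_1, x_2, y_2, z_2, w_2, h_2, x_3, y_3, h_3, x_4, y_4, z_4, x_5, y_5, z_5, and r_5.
x_1 = 5, y_1 = 4, z_1 = 4, x_2 = 0.5, y_2 = 2, z_2 = 0.5, w_2 = 2, h_2 = 2.5, x_3 = 4, y_3 = 1.5, h_3 = 2, x_4 = 2, y_4 = 6, z_4 = 5, x_5 = 2.5, y_5 = 6, z_5 = 2, r_5 = 1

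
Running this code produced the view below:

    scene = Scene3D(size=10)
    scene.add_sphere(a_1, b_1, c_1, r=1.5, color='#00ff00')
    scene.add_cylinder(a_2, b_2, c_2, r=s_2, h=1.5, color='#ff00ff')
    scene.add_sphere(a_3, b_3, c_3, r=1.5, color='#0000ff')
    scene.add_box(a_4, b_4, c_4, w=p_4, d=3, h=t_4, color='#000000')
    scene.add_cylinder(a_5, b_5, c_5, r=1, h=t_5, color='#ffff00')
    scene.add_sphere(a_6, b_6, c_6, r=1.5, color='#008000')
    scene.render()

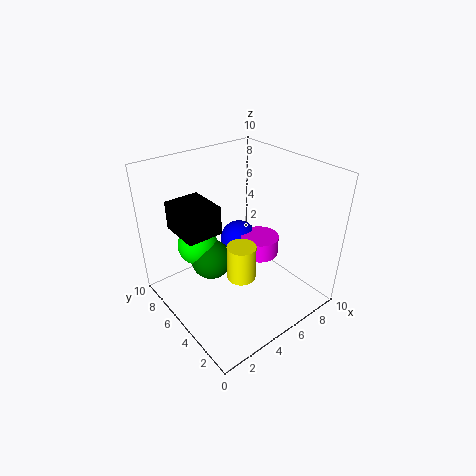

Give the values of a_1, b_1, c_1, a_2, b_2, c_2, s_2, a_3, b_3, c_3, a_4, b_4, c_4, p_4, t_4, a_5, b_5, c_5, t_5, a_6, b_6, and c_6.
a_1 = 3.5, b_1 = 8, c_1 = 3.5, a_2 = 8, b_2 = 6, c_2 = 2, s_2 = 1.5, a_3 = 7.5, b_3 = 8, c_3 = 2.5, a_4 = 1.5, b_4 = 5.5, c_4 = 5.5, p_4 = 2.5, t_4 = 2, a_5 = 4.5, b_5 = 4, c_5 = 2.5, t_5 = 2.5, a_6 = 4, b_6 = 7, c_6 = 2.5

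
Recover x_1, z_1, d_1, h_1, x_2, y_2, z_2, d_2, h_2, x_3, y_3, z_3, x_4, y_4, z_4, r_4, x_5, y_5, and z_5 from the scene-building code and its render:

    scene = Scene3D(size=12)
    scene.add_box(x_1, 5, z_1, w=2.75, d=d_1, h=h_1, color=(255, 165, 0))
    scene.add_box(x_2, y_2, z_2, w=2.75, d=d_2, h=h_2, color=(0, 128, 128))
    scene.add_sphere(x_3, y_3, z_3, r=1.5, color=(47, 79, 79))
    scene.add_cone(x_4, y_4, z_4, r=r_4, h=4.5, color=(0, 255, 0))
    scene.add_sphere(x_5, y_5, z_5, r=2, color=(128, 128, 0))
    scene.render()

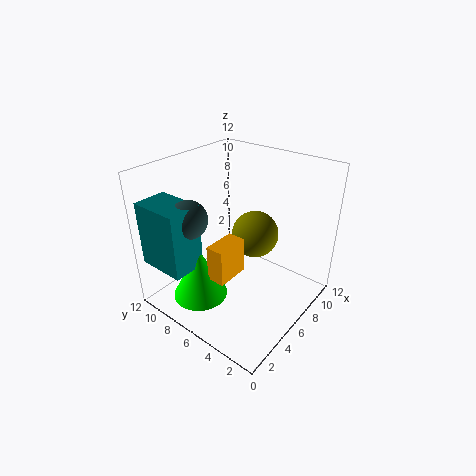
x_1 = 2.75; z_1 = 3.5; d_1 = 1.5; h_1 = 3; x_2 = 0.25; y_2 = 7.25; z_2 = 4.5; d_2 = 4; h_2 = 5.25; x_3 = 2.5; y_3 = 8; z_3 = 8.5; x_4 = 2.75; y_4 = 7.5; z_4 = 1.5; r_4 = 2.25; x_5 = 7.75; y_5 = 5.5; z_5 = 5.75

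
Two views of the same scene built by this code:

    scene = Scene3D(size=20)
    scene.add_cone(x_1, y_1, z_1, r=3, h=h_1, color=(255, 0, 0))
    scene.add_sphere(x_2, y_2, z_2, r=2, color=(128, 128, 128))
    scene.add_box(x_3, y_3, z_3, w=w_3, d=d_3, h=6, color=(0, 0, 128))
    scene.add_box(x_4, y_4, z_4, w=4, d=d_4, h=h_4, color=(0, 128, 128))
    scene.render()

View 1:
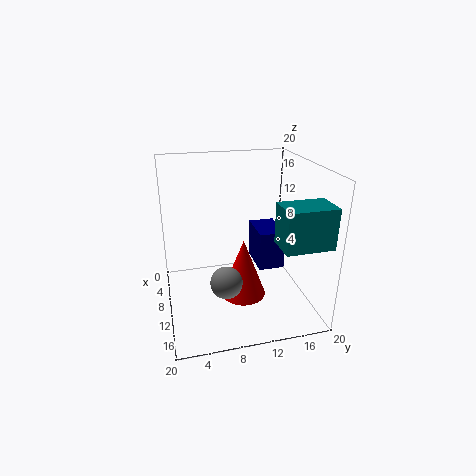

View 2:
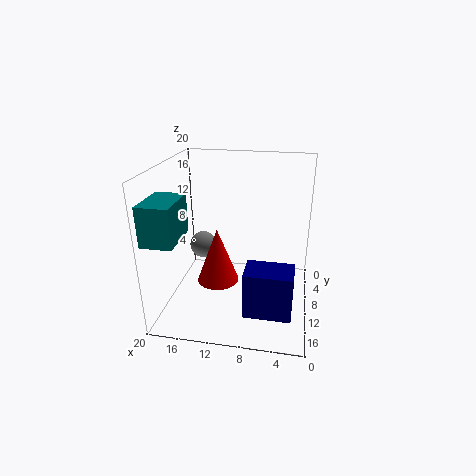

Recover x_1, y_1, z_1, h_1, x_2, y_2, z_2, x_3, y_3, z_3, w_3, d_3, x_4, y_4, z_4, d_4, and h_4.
x_1 = 13, y_1 = 10, z_1 = 3, h_1 = 8, x_2 = 16, y_2 = 7, z_2 = 7, x_3 = 2, y_3 = 14, z_3 = 3, w_3 = 6, d_3 = 4, x_4 = 16, y_4 = 13, z_4 = 12, d_4 = 6, h_4 = 5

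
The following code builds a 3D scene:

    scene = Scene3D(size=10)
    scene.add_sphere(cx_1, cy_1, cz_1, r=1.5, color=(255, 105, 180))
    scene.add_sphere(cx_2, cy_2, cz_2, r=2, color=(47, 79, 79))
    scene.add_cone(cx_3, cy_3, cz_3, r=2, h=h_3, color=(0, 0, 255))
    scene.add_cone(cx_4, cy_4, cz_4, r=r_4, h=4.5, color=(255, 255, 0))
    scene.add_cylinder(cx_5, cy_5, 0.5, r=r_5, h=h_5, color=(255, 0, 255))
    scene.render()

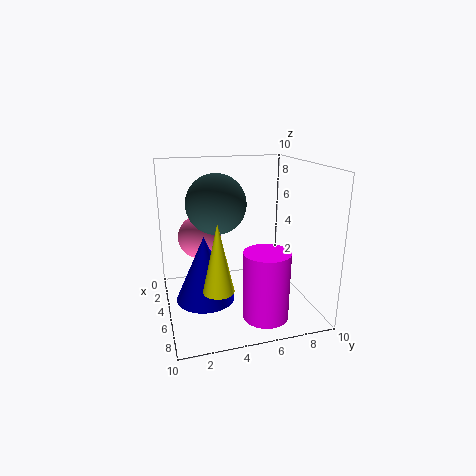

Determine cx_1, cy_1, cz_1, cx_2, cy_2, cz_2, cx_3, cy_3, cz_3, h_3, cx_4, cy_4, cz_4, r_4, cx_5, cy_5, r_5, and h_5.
cx_1 = 4, cy_1 = 2.5, cz_1 = 5, cx_2 = 5, cy_2 = 3.5, cz_2 = 7.5, cx_3 = 5.5, cy_3 = 2.5, cz_3 = 1, h_3 = 4.5, cx_4 = 7.5, cy_4 = 3, cz_4 = 2.5, r_4 = 1, cx_5 = 8, cy_5 = 6, r_5 = 1.5, h_5 = 4.5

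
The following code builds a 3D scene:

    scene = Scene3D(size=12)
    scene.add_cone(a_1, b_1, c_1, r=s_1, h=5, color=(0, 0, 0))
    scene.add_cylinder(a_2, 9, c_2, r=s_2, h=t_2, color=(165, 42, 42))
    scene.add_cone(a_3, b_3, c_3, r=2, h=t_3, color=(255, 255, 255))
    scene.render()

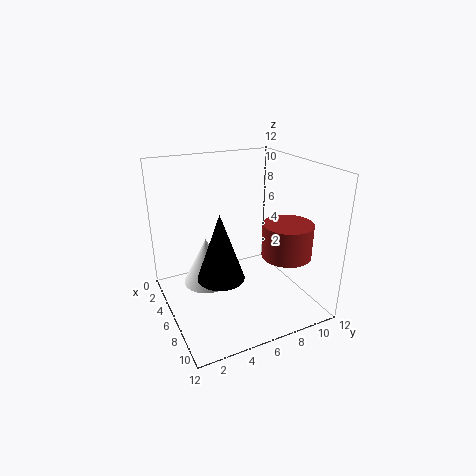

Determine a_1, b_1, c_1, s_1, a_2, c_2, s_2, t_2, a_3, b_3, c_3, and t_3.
a_1 = 8.75, b_1 = 3.25, c_1 = 4.5, s_1 = 1.75, a_2 = 8.75, c_2 = 5, s_2 = 2, t_2 = 2.75, a_3 = 5, b_3 = 3.5, c_3 = 2, t_3 = 4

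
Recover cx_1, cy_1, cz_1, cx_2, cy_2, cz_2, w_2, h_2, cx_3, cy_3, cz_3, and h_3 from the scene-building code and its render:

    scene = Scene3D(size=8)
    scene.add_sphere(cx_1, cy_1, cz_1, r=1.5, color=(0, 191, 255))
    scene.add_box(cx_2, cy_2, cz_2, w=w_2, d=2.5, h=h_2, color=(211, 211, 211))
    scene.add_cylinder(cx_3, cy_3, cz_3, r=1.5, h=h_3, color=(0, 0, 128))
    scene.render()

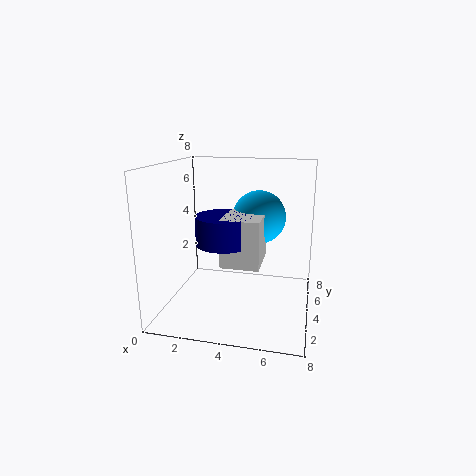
cx_1 = 5
cy_1 = 5
cz_1 = 5
cx_2 = 3.5
cy_2 = 2
cz_2 = 3
w_2 = 2
h_2 = 2.5
cx_3 = 3.5
cy_3 = 3
cz_3 = 4
h_3 = 1.5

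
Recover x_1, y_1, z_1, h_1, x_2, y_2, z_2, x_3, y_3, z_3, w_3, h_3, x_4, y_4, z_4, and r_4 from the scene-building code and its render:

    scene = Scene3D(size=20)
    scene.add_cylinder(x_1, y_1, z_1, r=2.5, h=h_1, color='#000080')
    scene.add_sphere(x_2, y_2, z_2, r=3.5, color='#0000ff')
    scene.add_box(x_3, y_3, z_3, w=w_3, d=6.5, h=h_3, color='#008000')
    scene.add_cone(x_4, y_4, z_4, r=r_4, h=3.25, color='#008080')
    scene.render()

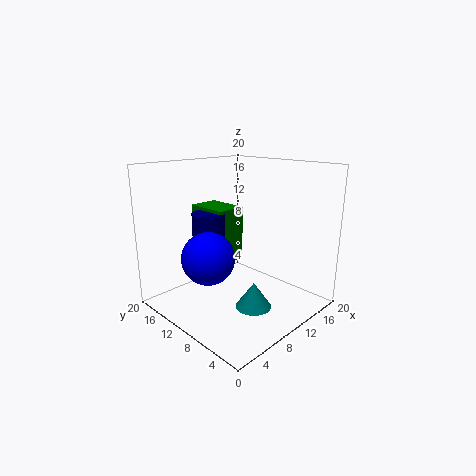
x_1 = 9.25, y_1 = 15.25, z_1 = 8.5, h_1 = 4.25, x_2 = 5, y_2 = 10.5, z_2 = 8.25, x_3 = 9.5, y_3 = 13, z_3 = 5, w_3 = 4.5, h_3 = 8.25, x_4 = 7, y_4 = 4.25, z_4 = 3, r_4 = 2.25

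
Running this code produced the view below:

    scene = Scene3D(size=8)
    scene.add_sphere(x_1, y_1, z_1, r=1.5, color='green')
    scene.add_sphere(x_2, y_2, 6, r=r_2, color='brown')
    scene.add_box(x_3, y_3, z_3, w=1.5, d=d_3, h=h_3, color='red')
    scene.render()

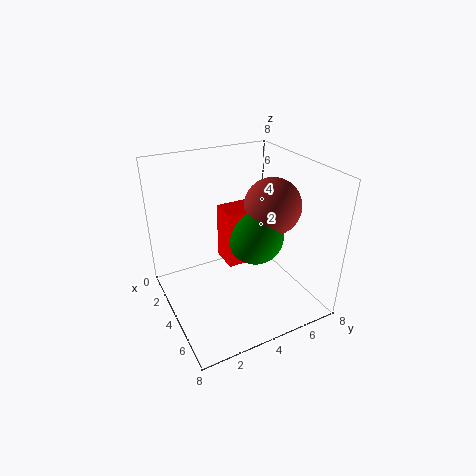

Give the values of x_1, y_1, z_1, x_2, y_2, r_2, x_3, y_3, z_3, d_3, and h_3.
x_1 = 5, y_1 = 4.5, z_1 = 4.5, x_2 = 5, y_2 = 5.5, r_2 = 1.5, x_3 = 3.5, y_3 = 3, z_3 = 3, d_3 = 2, h_3 = 3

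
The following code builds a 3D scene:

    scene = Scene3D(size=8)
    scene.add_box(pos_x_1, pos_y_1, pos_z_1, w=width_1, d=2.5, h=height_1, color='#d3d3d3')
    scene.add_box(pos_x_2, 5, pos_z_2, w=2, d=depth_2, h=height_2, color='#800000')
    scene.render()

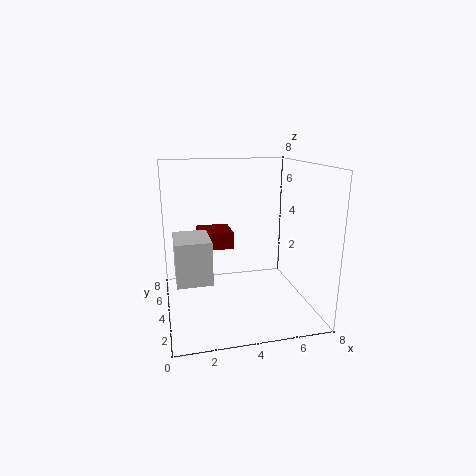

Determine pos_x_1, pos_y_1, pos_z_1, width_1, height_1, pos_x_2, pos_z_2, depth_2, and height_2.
pos_x_1 = 0.5
pos_y_1 = 3.5
pos_z_1 = 1.5
width_1 = 2
height_1 = 2.5
pos_x_2 = 2
pos_z_2 = 3
depth_2 = 2
height_2 = 1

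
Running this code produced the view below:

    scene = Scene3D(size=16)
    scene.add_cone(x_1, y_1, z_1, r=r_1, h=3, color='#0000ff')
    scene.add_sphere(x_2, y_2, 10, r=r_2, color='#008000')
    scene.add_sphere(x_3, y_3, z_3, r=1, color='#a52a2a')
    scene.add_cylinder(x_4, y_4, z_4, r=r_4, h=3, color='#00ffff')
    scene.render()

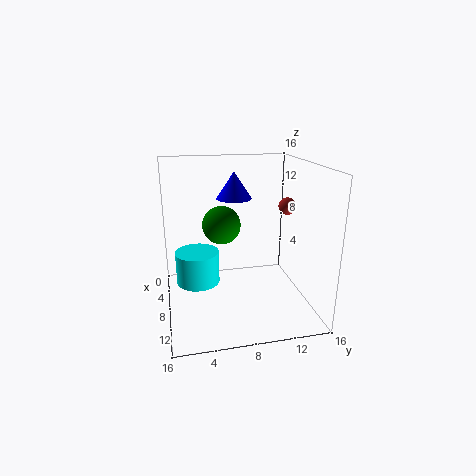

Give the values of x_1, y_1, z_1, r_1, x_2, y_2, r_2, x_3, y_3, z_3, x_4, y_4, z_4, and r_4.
x_1 = 6, y_1 = 8, z_1 = 12, r_1 = 2, x_2 = 9, y_2 = 6, r_2 = 2, x_3 = 7, y_3 = 14, z_3 = 11, x_4 = 13, y_4 = 3, z_4 = 6, r_4 = 2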